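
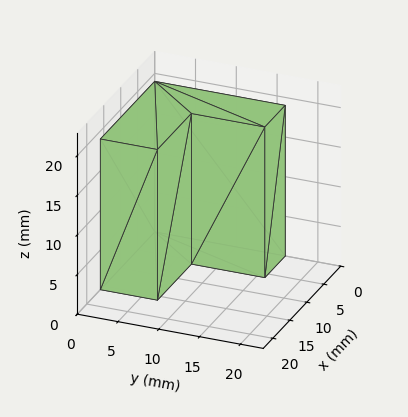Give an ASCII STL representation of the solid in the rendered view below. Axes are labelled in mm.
Reading the render: the shape is an L-shaped prism: outer 16 × 16 mm, arm thicknesses ≈ 7 mm (horizontal) and 6 mm (vertical), extruded 19 mm in z (dimensions read to the nearest mm from the axis ticks). For the STL, each face is triangulated and given an outward normal.

solid part
  facet normal 0.0000 0.0000 -1.0000
    outer loop
      vertex 16.0 7.0 0.0
      vertex 16.0 0.0 0.0
      vertex 0.0 0.0 0.0
    endloop
  endfacet
  facet normal 0.0000 0.0000 -1.0000
    outer loop
      vertex 6.0 7.0 0.0
      vertex 16.0 7.0 0.0
      vertex 0.0 0.0 0.0
    endloop
  endfacet
  facet normal 0.0000 0.0000 -1.0000
    outer loop
      vertex 6.0 16.0 0.0
      vertex 6.0 7.0 0.0
      vertex 0.0 0.0 0.0
    endloop
  endfacet
  facet normal 0.0000 0.0000 -1.0000
    outer loop
      vertex 0.0 16.0 0.0
      vertex 6.0 16.0 0.0
      vertex 0.0 0.0 0.0
    endloop
  endfacet
  facet normal 0.0000 0.0000 1.0000
    outer loop
      vertex 0.0 0.0 19.0
      vertex 16.0 0.0 19.0
      vertex 16.0 7.0 19.0
    endloop
  endfacet
  facet normal 0.0000 0.0000 1.0000
    outer loop
      vertex 0.0 0.0 19.0
      vertex 16.0 7.0 19.0
      vertex 6.0 7.0 19.0
    endloop
  endfacet
  facet normal 0.0000 0.0000 1.0000
    outer loop
      vertex 0.0 0.0 19.0
      vertex 6.0 7.0 19.0
      vertex 6.0 16.0 19.0
    endloop
  endfacet
  facet normal 0.0000 0.0000 1.0000
    outer loop
      vertex 0.0 0.0 19.0
      vertex 6.0 16.0 19.0
      vertex 0.0 16.0 19.0
    endloop
  endfacet
  facet normal 0.0000 -1.0000 0.0000
    outer loop
      vertex 0.0 0.0 0.0
      vertex 16.0 0.0 0.0
      vertex 16.0 0.0 19.0
    endloop
  endfacet
  facet normal 0.0000 -1.0000 0.0000
    outer loop
      vertex 0.0 0.0 0.0
      vertex 16.0 0.0 19.0
      vertex 0.0 0.0 19.0
    endloop
  endfacet
  facet normal 1.0000 0.0000 0.0000
    outer loop
      vertex 16.0 0.0 0.0
      vertex 16.0 7.0 0.0
      vertex 16.0 7.0 19.0
    endloop
  endfacet
  facet normal 1.0000 0.0000 0.0000
    outer loop
      vertex 16.0 0.0 0.0
      vertex 16.0 7.0 19.0
      vertex 16.0 0.0 19.0
    endloop
  endfacet
  facet normal 0.0000 1.0000 0.0000
    outer loop
      vertex 16.0 7.0 0.0
      vertex 6.0 7.0 0.0
      vertex 6.0 7.0 19.0
    endloop
  endfacet
  facet normal 0.0000 1.0000 0.0000
    outer loop
      vertex 16.0 7.0 0.0
      vertex 6.0 7.0 19.0
      vertex 16.0 7.0 19.0
    endloop
  endfacet
  facet normal 1.0000 0.0000 0.0000
    outer loop
      vertex 6.0 7.0 0.0
      vertex 6.0 16.0 0.0
      vertex 6.0 16.0 19.0
    endloop
  endfacet
  facet normal 1.0000 0.0000 0.0000
    outer loop
      vertex 6.0 7.0 0.0
      vertex 6.0 16.0 19.0
      vertex 6.0 7.0 19.0
    endloop
  endfacet
  facet normal 0.0000 1.0000 0.0000
    outer loop
      vertex 6.0 16.0 0.0
      vertex 0.0 16.0 0.0
      vertex 0.0 16.0 19.0
    endloop
  endfacet
  facet normal 0.0000 1.0000 0.0000
    outer loop
      vertex 6.0 16.0 0.0
      vertex 0.0 16.0 19.0
      vertex 6.0 16.0 19.0
    endloop
  endfacet
  facet normal -1.0000 0.0000 0.0000
    outer loop
      vertex 0.0 16.0 0.0
      vertex 0.0 0.0 0.0
      vertex 0.0 0.0 19.0
    endloop
  endfacet
  facet normal -1.0000 0.0000 0.0000
    outer loop
      vertex 0.0 16.0 0.0
      vertex 0.0 0.0 19.0
      vertex 0.0 16.0 19.0
    endloop
  endfacet
endsolid part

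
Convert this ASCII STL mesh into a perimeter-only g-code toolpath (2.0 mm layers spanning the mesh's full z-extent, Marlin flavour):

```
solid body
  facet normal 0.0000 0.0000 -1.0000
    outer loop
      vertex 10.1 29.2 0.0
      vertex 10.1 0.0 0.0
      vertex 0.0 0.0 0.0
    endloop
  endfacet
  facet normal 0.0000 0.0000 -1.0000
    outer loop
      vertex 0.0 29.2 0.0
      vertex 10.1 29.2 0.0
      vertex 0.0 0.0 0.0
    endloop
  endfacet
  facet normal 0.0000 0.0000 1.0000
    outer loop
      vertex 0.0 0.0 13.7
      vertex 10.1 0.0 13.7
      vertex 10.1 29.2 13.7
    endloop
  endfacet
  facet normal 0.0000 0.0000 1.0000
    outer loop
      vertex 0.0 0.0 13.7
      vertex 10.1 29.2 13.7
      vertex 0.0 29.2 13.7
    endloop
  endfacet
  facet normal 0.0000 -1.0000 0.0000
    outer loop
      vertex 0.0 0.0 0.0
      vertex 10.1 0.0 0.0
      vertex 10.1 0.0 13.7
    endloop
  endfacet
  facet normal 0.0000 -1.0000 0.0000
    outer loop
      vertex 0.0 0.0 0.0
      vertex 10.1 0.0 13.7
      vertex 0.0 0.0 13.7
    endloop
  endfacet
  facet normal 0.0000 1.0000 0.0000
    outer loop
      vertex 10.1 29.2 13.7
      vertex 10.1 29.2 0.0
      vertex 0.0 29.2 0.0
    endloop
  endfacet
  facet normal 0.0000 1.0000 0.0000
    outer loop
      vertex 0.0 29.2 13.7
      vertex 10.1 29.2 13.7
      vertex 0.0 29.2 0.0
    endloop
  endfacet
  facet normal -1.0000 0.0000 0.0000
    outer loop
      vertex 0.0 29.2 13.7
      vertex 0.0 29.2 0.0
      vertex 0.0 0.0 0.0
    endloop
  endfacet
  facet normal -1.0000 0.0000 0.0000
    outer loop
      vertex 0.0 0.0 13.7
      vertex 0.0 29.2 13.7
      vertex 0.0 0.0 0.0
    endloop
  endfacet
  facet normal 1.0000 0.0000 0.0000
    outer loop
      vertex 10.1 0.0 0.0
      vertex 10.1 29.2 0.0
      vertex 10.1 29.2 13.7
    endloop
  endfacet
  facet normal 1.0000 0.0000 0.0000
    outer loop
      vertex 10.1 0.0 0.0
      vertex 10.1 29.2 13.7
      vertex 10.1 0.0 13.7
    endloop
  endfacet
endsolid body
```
; perimeter-only toolpath
G21 ; units = mm
G90 ; absolute positioning
G28 ; home
; layer 1
G0 Z2.0
G0 X0.0 Y0.0
G1 X10.1 Y0.0
G1 X10.1 Y29.2
G1 X0.0 Y29.2
G1 X0.0 Y0.0
; layer 2
G0 Z3.9
G0 X0.0 Y0.0
G1 X10.1 Y0.0
G1 X10.1 Y29.2
G1 X0.0 Y29.2
G1 X0.0 Y0.0
; layer 3
G0 Z5.9
G0 X0.0 Y0.0
G1 X10.1 Y0.0
G1 X10.1 Y29.2
G1 X0.0 Y29.2
G1 X0.0 Y0.0
; layer 4
G0 Z7.8
G0 X0.0 Y0.0
G1 X10.1 Y0.0
G1 X10.1 Y29.2
G1 X0.0 Y29.2
G1 X0.0 Y0.0
; layer 5
G0 Z9.8
G0 X0.0 Y0.0
G1 X10.1 Y0.0
G1 X10.1 Y29.2
G1 X0.0 Y29.2
G1 X0.0 Y0.0
; layer 6
G0 Z11.7
G0 X0.0 Y0.0
G1 X10.1 Y0.0
G1 X10.1 Y29.2
G1 X0.0 Y29.2
G1 X0.0 Y0.0
; layer 7
G0 Z13.7
G0 X0.0 Y0.0
G1 X10.1 Y0.0
G1 X10.1 Y29.2
G1 X0.0 Y29.2
G1 X0.0 Y0.0
M2 ; end

The solid is a rectangular box, roughly 10.1 × 29.2 mm footprint and 13.7 mm tall. Slicing at Δz = 2.0 mm — 7 equal slices spanning the solid's height, so layer i sits at z = i·h/7 — gives 7 non-empty perimeters. Each is a 4-segment closed polygon; G0 lifts to the layer z and rapids to the start vertex, then G1 traces the edges.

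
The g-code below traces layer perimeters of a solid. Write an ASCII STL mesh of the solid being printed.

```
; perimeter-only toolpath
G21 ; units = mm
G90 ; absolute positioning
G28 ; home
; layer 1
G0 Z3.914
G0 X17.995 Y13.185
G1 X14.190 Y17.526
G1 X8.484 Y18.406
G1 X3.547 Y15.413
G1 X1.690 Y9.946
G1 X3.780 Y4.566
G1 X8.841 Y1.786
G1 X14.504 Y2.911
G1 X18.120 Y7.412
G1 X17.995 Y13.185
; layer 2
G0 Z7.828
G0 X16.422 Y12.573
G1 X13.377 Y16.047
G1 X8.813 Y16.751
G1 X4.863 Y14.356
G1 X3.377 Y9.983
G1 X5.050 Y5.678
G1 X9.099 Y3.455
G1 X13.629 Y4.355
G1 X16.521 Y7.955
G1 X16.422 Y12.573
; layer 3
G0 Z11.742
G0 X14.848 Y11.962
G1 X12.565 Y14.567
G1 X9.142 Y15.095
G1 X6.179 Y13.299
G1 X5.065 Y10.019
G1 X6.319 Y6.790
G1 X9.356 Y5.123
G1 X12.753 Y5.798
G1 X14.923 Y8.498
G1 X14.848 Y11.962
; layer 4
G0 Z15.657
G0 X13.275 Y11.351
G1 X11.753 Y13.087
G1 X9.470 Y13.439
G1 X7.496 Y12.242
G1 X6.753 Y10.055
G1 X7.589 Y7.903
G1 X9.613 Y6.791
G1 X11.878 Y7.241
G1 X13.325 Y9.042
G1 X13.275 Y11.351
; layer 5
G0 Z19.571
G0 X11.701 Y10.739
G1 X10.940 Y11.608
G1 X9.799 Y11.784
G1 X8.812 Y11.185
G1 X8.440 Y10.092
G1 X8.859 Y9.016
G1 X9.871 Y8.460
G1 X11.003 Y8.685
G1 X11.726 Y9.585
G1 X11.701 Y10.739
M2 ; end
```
solid part
  facet normal 0.0000 0.0000 -1.0000
    outer loop
      vertex 8.155 20.062 0.000
      vertex 15.002 19.006 0.000
      vertex 19.569 13.796 0.000
    endloop
  endfacet
  facet normal 0.0000 0.0000 -1.0000
    outer loop
      vertex 2.231 16.470 0.000
      vertex 8.155 20.062 0.000
      vertex 19.569 13.796 0.000
    endloop
  endfacet
  facet normal 0.0000 0.0000 -1.0000
    outer loop
      vertex 0.002 9.910 0.000
      vertex 2.231 16.470 0.000
      vertex 19.569 13.796 0.000
    endloop
  endfacet
  facet normal 0.0000 0.0000 -1.0000
    outer loop
      vertex 2.511 3.453 0.000
      vertex 0.002 9.910 0.000
      vertex 19.569 13.796 0.000
    endloop
  endfacet
  facet normal 0.0000 0.0000 -1.0000
    outer loop
      vertex 8.584 0.118 0.000
      vertex 2.511 3.453 0.000
      vertex 19.569 13.796 0.000
    endloop
  endfacet
  facet normal 0.0000 0.0000 -1.0000
    outer loop
      vertex 15.379 1.468 0.000
      vertex 8.584 0.118 0.000
      vertex 19.569 13.796 0.000
    endloop
  endfacet
  facet normal 0.0000 0.0000 -1.0000
    outer loop
      vertex 19.718 6.869 0.000
      vertex 15.379 1.468 0.000
      vertex 19.569 13.796 0.000
    endloop
  endfacet
  facet normal 0.6969 0.6109 0.3756
    outer loop
      vertex 19.569 13.796 0.000
      vertex 15.002 19.006 0.000
      vertex 10.128 10.128 23.485
    endloop
  endfacet
  facet normal 0.1413 0.9160 0.3756
    outer loop
      vertex 15.002 19.006 0.000
      vertex 8.155 20.062 0.000
      vertex 10.128 10.128 23.485
    endloop
  endfacet
  facet normal -0.4805 0.7925 0.3756
    outer loop
      vertex 8.155 20.062 0.000
      vertex 2.231 16.470 0.000
      vertex 10.128 10.128 23.485
    endloop
  endfacet
  facet normal -0.8775 0.2982 0.3756
    outer loop
      vertex 2.231 16.470 0.000
      vertex 0.002 9.910 0.000
      vertex 10.128 10.128 23.485
    endloop
  endfacet
  facet normal -0.8639 -0.3357 0.3756
    outer loop
      vertex 0.002 9.910 0.000
      vertex 2.511 3.453 0.000
      vertex 10.128 10.128 23.485
    endloop
  endfacet
  facet normal -0.4461 -0.8124 0.3756
    outer loop
      vertex 2.511 3.453 0.000
      vertex 8.584 0.118 0.000
      vertex 10.128 10.128 23.485
    endloop
  endfacet
  facet normal 0.1806 -0.9090 0.3756
    outer loop
      vertex 8.584 0.118 0.000
      vertex 15.379 1.468 0.000
      vertex 10.128 10.128 23.485
    endloop
  endfacet
  facet normal 0.7225 -0.5804 0.3756
    outer loop
      vertex 15.379 1.468 0.000
      vertex 19.718 6.869 0.000
      vertex 10.128 10.128 23.485
    endloop
  endfacet
  facet normal 0.9266 0.0199 0.3756
    outer loop
      vertex 19.718 6.869 0.000
      vertex 19.569 13.796 0.000
      vertex 10.128 10.128 23.485
    endloop
  endfacet
endsolid part

The G0 Z moves step by Δz≈3.914 mm. The G1 loops shrink linearly with z, so the solid tapers from its base footprint up to z≈23.5. Closing with a flat bottom cap and the tapered top and triangulating gives 16 facets — a regular 9-sided pyramid, base circumscribed radius ≈ 10.1 mm, apex at z ≈ 23.5 mm.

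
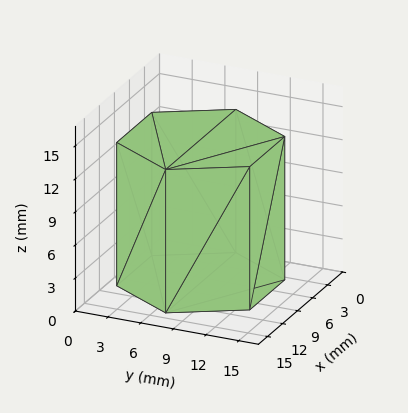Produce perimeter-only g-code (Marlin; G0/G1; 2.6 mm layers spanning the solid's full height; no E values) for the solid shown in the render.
Reading the render: the shape is a regular 6-sided prism (a cylinder approximated with 6 flat sides), circumscribed radius ≈ 7 mm, height ≈ 13 mm (dimensions read to the nearest mm from the axis ticks). For the g-code, the solid's height is divided into equal slices at the stated Δz and each level perimeter traced with G1 moves after a G0 lift.

; perimeter-only toolpath
G21 ; units = mm
G90 ; absolute positioning
G28 ; home
; layer 1
G0 Z2.6
G0 X14.0 Y7.0
G1 X10.5 Y13.1
G1 X3.5 Y13.1
G1 X0.0 Y7.0
G1 X3.5 Y0.9
G1 X10.5 Y0.9
G1 X14.0 Y7.0
; layer 2
G0 Z5.2
G0 X14.0 Y7.0
G1 X10.5 Y13.1
G1 X3.5 Y13.1
G1 X0.0 Y7.0
G1 X3.5 Y0.9
G1 X10.5 Y0.9
G1 X14.0 Y7.0
; layer 3
G0 Z7.8
G0 X14.0 Y7.0
G1 X10.5 Y13.1
G1 X3.5 Y13.1
G1 X0.0 Y7.0
G1 X3.5 Y0.9
G1 X10.5 Y0.9
G1 X14.0 Y7.0
; layer 4
G0 Z10.4
G0 X14.0 Y7.0
G1 X10.5 Y13.1
G1 X3.5 Y13.1
G1 X0.0 Y7.0
G1 X3.5 Y0.9
G1 X10.5 Y0.9
G1 X14.0 Y7.0
; layer 5
G0 Z13.0
G0 X14.0 Y7.0
G1 X10.5 Y13.1
G1 X3.5 Y13.1
G1 X0.0 Y7.0
G1 X3.5 Y0.9
G1 X10.5 Y0.9
G1 X14.0 Y7.0
M2 ; end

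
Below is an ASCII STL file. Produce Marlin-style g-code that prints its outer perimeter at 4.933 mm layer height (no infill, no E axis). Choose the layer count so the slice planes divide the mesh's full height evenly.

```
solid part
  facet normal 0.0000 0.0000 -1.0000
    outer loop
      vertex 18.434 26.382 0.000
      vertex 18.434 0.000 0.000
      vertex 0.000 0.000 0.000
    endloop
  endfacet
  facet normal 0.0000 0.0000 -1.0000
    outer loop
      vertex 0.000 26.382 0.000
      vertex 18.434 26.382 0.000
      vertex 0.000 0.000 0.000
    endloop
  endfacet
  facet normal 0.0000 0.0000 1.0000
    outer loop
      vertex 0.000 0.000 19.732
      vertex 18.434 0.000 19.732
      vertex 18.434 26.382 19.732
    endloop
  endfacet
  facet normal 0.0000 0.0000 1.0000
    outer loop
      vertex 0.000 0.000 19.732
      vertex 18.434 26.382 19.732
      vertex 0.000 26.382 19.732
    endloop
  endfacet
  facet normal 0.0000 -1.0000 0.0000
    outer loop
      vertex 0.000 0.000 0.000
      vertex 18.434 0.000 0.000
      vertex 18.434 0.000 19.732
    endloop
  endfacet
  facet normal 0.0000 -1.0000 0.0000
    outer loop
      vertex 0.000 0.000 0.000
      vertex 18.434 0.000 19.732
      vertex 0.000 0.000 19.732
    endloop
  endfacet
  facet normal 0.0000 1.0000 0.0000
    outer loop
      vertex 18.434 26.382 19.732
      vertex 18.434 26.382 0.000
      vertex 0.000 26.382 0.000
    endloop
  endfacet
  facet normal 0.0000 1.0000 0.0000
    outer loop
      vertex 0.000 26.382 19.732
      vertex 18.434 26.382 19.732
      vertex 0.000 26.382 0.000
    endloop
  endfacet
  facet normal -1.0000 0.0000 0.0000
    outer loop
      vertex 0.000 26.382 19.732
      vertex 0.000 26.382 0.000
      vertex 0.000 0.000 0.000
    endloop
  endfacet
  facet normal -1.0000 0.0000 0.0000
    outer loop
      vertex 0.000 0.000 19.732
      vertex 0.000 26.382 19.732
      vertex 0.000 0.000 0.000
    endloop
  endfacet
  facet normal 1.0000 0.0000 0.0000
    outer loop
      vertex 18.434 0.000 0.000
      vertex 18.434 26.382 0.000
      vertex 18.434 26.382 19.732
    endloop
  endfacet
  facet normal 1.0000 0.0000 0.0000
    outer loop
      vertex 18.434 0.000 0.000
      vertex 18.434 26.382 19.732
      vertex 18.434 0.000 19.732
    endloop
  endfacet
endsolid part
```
; perimeter-only toolpath
G21 ; units = mm
G90 ; absolute positioning
G28 ; home
; layer 1
G0 Z4.933
G0 X0.000 Y0.000
G1 X18.434 Y0.000
G1 X18.434 Y26.382
G1 X0.000 Y26.382
G1 X0.000 Y0.000
; layer 2
G0 Z9.866
G0 X0.000 Y0.000
G1 X18.434 Y0.000
G1 X18.434 Y26.382
G1 X0.000 Y26.382
G1 X0.000 Y0.000
; layer 3
G0 Z14.799
G0 X0.000 Y0.000
G1 X18.434 Y0.000
G1 X18.434 Y26.382
G1 X0.000 Y26.382
G1 X0.000 Y0.000
; layer 4
G0 Z19.732
G0 X0.000 Y0.000
G1 X18.434 Y0.000
G1 X18.434 Y26.382
G1 X0.000 Y26.382
G1 X0.000 Y0.000
M2 ; end

The solid is a rectangular box, roughly 18.4 × 26.4 mm footprint and 19.7 mm tall. Slicing at Δz = 4.933 mm — 4 equal slices spanning the solid's height, so layer i sits at z = i·h/4 — gives 4 non-empty perimeters. Each is a 4-segment closed polygon; G0 lifts to the layer z and rapids to the start vertex, then G1 traces the edges.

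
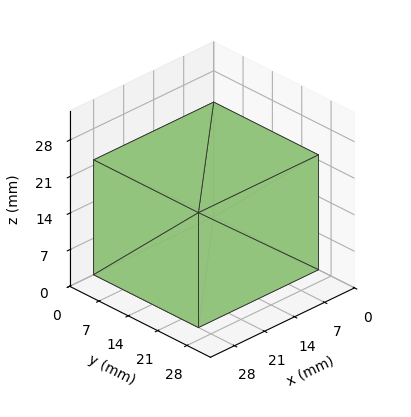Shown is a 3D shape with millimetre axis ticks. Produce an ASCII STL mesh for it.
Reading the render: the shape is a rectangular box, roughly 28 × 25 mm footprint and 22 mm tall (dimensions read to the nearest mm from the axis ticks). For the STL, each face is triangulated and given an outward normal.

solid part
  facet normal 0.0000 0.0000 -1.0000
    outer loop
      vertex 28.00 25.00 0.00
      vertex 28.00 0.00 0.00
      vertex 0.00 0.00 0.00
    endloop
  endfacet
  facet normal 0.0000 0.0000 -1.0000
    outer loop
      vertex 0.00 25.00 0.00
      vertex 28.00 25.00 0.00
      vertex 0.00 0.00 0.00
    endloop
  endfacet
  facet normal 0.0000 0.0000 1.0000
    outer loop
      vertex 0.00 0.00 22.00
      vertex 28.00 0.00 22.00
      vertex 28.00 25.00 22.00
    endloop
  endfacet
  facet normal 0.0000 0.0000 1.0000
    outer loop
      vertex 0.00 0.00 22.00
      vertex 28.00 25.00 22.00
      vertex 0.00 25.00 22.00
    endloop
  endfacet
  facet normal 0.0000 -1.0000 0.0000
    outer loop
      vertex 0.00 0.00 0.00
      vertex 28.00 0.00 0.00
      vertex 28.00 0.00 22.00
    endloop
  endfacet
  facet normal 0.0000 -1.0000 0.0000
    outer loop
      vertex 0.00 0.00 0.00
      vertex 28.00 0.00 22.00
      vertex 0.00 0.00 22.00
    endloop
  endfacet
  facet normal 0.0000 1.0000 0.0000
    outer loop
      vertex 28.00 25.00 22.00
      vertex 28.00 25.00 0.00
      vertex 0.00 25.00 0.00
    endloop
  endfacet
  facet normal 0.0000 1.0000 0.0000
    outer loop
      vertex 0.00 25.00 22.00
      vertex 28.00 25.00 22.00
      vertex 0.00 25.00 0.00
    endloop
  endfacet
  facet normal -1.0000 0.0000 0.0000
    outer loop
      vertex 0.00 25.00 22.00
      vertex 0.00 25.00 0.00
      vertex 0.00 0.00 0.00
    endloop
  endfacet
  facet normal -1.0000 0.0000 0.0000
    outer loop
      vertex 0.00 0.00 22.00
      vertex 0.00 25.00 22.00
      vertex 0.00 0.00 0.00
    endloop
  endfacet
  facet normal 1.0000 0.0000 0.0000
    outer loop
      vertex 28.00 0.00 0.00
      vertex 28.00 25.00 0.00
      vertex 28.00 25.00 22.00
    endloop
  endfacet
  facet normal 1.0000 0.0000 0.0000
    outer loop
      vertex 28.00 0.00 0.00
      vertex 28.00 25.00 22.00
      vertex 28.00 0.00 22.00
    endloop
  endfacet
endsolid part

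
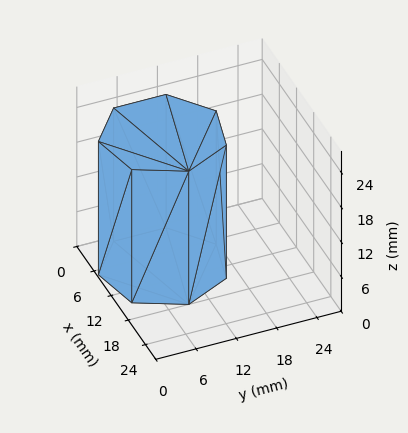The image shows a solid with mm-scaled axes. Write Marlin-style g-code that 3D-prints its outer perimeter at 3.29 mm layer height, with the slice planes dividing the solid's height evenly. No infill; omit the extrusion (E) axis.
Reading the render: the shape is a regular 7-sided prism (a cylinder approximated with 7 flat sides), circumscribed radius ≈ 9 mm, height ≈ 23 mm (dimensions read to the nearest mm from the axis ticks). For the g-code, the solid's height is divided into equal slices at the stated Δz and each level perimeter traced with G1 moves after a G0 lift.

; perimeter-only toolpath
G21 ; units = mm
G90 ; absolute positioning
G28 ; home
; layer 1
G0 Z3.29
G0 X18.00 Y9.00
G1 X14.61 Y16.04
G1 X7.00 Y17.77
G1 X0.89 Y12.90
G1 X0.89 Y5.10
G1 X7.00 Y0.23
G1 X14.61 Y1.96
G1 X18.00 Y9.00
; layer 2
G0 Z6.57
G0 X18.00 Y9.00
G1 X14.61 Y16.04
G1 X7.00 Y17.77
G1 X0.89 Y12.90
G1 X0.89 Y5.10
G1 X7.00 Y0.23
G1 X14.61 Y1.96
G1 X18.00 Y9.00
; layer 3
G0 Z9.86
G0 X18.00 Y9.00
G1 X14.61 Y16.04
G1 X7.00 Y17.77
G1 X0.89 Y12.90
G1 X0.89 Y5.10
G1 X7.00 Y0.23
G1 X14.61 Y1.96
G1 X18.00 Y9.00
; layer 4
G0 Z13.14
G0 X18.00 Y9.00
G1 X14.61 Y16.04
G1 X7.00 Y17.77
G1 X0.89 Y12.90
G1 X0.89 Y5.10
G1 X7.00 Y0.23
G1 X14.61 Y1.96
G1 X18.00 Y9.00
; layer 5
G0 Z16.43
G0 X18.00 Y9.00
G1 X14.61 Y16.04
G1 X7.00 Y17.77
G1 X0.89 Y12.90
G1 X0.89 Y5.10
G1 X7.00 Y0.23
G1 X14.61 Y1.96
G1 X18.00 Y9.00
; layer 6
G0 Z19.71
G0 X18.00 Y9.00
G1 X14.61 Y16.04
G1 X7.00 Y17.77
G1 X0.89 Y12.90
G1 X0.89 Y5.10
G1 X7.00 Y0.23
G1 X14.61 Y1.96
G1 X18.00 Y9.00
; layer 7
G0 Z23.00
G0 X18.00 Y9.00
G1 X14.61 Y16.04
G1 X7.00 Y17.77
G1 X0.89 Y12.90
G1 X0.89 Y5.10
G1 X7.00 Y0.23
G1 X14.61 Y1.96
G1 X18.00 Y9.00
M2 ; end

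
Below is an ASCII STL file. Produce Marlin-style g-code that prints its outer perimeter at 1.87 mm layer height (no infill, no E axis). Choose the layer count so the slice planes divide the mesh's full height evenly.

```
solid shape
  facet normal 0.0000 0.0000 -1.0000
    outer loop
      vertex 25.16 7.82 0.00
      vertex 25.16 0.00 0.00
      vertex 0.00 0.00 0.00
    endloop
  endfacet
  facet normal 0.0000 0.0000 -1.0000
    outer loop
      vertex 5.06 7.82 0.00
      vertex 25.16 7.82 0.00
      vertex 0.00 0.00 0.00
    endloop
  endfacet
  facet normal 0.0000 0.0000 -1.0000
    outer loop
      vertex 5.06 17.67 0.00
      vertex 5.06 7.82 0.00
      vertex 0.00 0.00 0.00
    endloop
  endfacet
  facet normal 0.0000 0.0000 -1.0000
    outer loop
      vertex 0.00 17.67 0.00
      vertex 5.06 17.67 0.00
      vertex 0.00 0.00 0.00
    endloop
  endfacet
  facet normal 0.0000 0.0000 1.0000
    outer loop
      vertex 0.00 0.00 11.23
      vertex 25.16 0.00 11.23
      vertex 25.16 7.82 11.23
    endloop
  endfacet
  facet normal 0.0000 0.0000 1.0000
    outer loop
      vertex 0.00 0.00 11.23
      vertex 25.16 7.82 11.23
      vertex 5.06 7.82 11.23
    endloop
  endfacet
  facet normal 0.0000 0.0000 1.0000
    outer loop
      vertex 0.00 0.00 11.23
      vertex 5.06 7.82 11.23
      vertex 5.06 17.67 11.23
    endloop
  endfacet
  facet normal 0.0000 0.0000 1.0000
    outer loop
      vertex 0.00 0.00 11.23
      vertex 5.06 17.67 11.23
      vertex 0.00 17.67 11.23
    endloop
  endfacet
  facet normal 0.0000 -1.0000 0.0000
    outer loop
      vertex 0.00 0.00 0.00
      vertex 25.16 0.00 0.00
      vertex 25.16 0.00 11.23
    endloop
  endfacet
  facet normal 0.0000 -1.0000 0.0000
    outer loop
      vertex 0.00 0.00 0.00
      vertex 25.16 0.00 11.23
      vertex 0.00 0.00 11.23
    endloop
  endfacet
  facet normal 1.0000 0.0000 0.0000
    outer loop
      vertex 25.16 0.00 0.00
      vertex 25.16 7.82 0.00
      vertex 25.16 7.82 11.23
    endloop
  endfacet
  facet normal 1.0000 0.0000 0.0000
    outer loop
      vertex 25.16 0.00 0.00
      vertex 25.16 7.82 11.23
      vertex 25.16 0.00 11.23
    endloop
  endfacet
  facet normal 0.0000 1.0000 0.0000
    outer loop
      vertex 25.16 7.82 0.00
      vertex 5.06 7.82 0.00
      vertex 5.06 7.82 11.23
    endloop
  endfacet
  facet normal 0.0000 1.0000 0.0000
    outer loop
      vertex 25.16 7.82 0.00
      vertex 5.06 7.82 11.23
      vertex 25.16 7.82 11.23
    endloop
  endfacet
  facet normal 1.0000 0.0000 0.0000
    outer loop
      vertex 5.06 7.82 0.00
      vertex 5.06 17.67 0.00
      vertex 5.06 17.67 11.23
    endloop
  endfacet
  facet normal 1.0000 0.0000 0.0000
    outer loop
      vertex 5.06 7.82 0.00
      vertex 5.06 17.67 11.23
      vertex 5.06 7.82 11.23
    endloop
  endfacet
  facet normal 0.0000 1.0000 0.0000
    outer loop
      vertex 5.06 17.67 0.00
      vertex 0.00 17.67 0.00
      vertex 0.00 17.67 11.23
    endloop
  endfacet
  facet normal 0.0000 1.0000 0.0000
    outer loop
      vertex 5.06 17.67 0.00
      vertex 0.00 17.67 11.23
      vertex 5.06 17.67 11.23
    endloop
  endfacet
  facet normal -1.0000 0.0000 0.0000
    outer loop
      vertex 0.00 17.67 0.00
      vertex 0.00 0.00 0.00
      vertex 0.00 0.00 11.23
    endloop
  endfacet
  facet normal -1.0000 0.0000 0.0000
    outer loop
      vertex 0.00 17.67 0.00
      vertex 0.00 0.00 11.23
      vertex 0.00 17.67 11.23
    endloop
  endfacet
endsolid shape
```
; perimeter-only toolpath
G21 ; units = mm
G90 ; absolute positioning
G28 ; home
; layer 1
G0 Z1.87
G0 X0.00 Y0.00
G1 X25.16 Y0.00
G1 X25.16 Y7.82
G1 X5.06 Y7.82
G1 X5.06 Y17.67
G1 X0.00 Y17.67
G1 X0.00 Y0.00
; layer 2
G0 Z3.74
G0 X0.00 Y0.00
G1 X25.16 Y0.00
G1 X25.16 Y7.82
G1 X5.06 Y7.82
G1 X5.06 Y17.67
G1 X0.00 Y17.67
G1 X0.00 Y0.00
; layer 3
G0 Z5.62
G0 X0.00 Y0.00
G1 X25.16 Y0.00
G1 X25.16 Y7.82
G1 X5.06 Y7.82
G1 X5.06 Y17.67
G1 X0.00 Y17.67
G1 X0.00 Y0.00
; layer 4
G0 Z7.49
G0 X0.00 Y0.00
G1 X25.16 Y0.00
G1 X25.16 Y7.82
G1 X5.06 Y7.82
G1 X5.06 Y17.67
G1 X0.00 Y17.67
G1 X0.00 Y0.00
; layer 5
G0 Z9.36
G0 X0.00 Y0.00
G1 X25.16 Y0.00
G1 X25.16 Y7.82
G1 X5.06 Y7.82
G1 X5.06 Y17.67
G1 X0.00 Y17.67
G1 X0.00 Y0.00
; layer 6
G0 Z11.23
G0 X0.00 Y0.00
G1 X25.16 Y0.00
G1 X25.16 Y7.82
G1 X5.06 Y7.82
G1 X5.06 Y17.67
G1 X0.00 Y17.67
G1 X0.00 Y0.00
M2 ; end

The solid is an L-shaped prism: outer 25.2 × 17.7 mm, arm thicknesses ≈ 7.82 mm (horizontal) and 5.06 mm (vertical), extruded 11.2 mm in z. Slicing at Δz = 1.87 mm — 6 equal slices spanning the solid's height, so layer i sits at z = i·h/6 — gives 6 non-empty perimeters. Each is a 6-segment closed polygon; G0 lifts to the layer z and rapids to the start vertex, then G1 traces the edges.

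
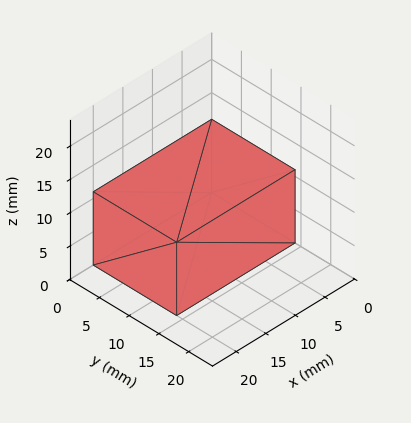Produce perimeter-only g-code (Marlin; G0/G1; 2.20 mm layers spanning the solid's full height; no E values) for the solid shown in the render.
Reading the render: the shape is a rectangular box, roughly 20 × 14 mm footprint and 11 mm tall (dimensions read to the nearest mm from the axis ticks). For the g-code, the solid's height is divided into equal slices at the stated Δz and each level perimeter traced with G1 moves after a G0 lift.

; perimeter-only toolpath
G21 ; units = mm
G90 ; absolute positioning
G28 ; home
; layer 1
G0 Z2.20
G0 X0.00 Y0.00
G1 X20.00 Y0.00
G1 X20.00 Y14.00
G1 X0.00 Y14.00
G1 X0.00 Y0.00
; layer 2
G0 Z4.40
G0 X0.00 Y0.00
G1 X20.00 Y0.00
G1 X20.00 Y14.00
G1 X0.00 Y14.00
G1 X0.00 Y0.00
; layer 3
G0 Z6.60
G0 X0.00 Y0.00
G1 X20.00 Y0.00
G1 X20.00 Y14.00
G1 X0.00 Y14.00
G1 X0.00 Y0.00
; layer 4
G0 Z8.80
G0 X0.00 Y0.00
G1 X20.00 Y0.00
G1 X20.00 Y14.00
G1 X0.00 Y14.00
G1 X0.00 Y0.00
; layer 5
G0 Z11.00
G0 X0.00 Y0.00
G1 X20.00 Y0.00
G1 X20.00 Y14.00
G1 X0.00 Y14.00
G1 X0.00 Y0.00
M2 ; end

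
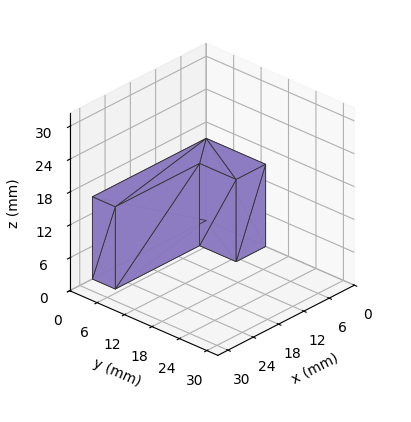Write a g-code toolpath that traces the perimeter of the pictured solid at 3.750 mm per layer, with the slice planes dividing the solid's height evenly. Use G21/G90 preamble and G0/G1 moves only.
Reading the render: the shape is an L-shaped prism: outer 27 × 13 mm, arm thicknesses ≈ 5 mm (horizontal) and 7 mm (vertical), extruded 15 mm in z (dimensions read to the nearest mm from the axis ticks). For the g-code, the solid's height is divided into equal slices at the stated Δz and each level perimeter traced with G1 moves after a G0 lift.

; perimeter-only toolpath
G21 ; units = mm
G90 ; absolute positioning
G28 ; home
; layer 1
G0 Z3.750
G0 X0.000 Y0.000
G1 X27.000 Y0.000
G1 X27.000 Y5.000
G1 X7.000 Y5.000
G1 X7.000 Y13.000
G1 X0.000 Y13.000
G1 X0.000 Y0.000
; layer 2
G0 Z7.500
G0 X0.000 Y0.000
G1 X27.000 Y0.000
G1 X27.000 Y5.000
G1 X7.000 Y5.000
G1 X7.000 Y13.000
G1 X0.000 Y13.000
G1 X0.000 Y0.000
; layer 3
G0 Z11.250
G0 X0.000 Y0.000
G1 X27.000 Y0.000
G1 X27.000 Y5.000
G1 X7.000 Y5.000
G1 X7.000 Y13.000
G1 X0.000 Y13.000
G1 X0.000 Y0.000
; layer 4
G0 Z15.000
G0 X0.000 Y0.000
G1 X27.000 Y0.000
G1 X27.000 Y5.000
G1 X7.000 Y5.000
G1 X7.000 Y13.000
G1 X0.000 Y13.000
G1 X0.000 Y0.000
M2 ; end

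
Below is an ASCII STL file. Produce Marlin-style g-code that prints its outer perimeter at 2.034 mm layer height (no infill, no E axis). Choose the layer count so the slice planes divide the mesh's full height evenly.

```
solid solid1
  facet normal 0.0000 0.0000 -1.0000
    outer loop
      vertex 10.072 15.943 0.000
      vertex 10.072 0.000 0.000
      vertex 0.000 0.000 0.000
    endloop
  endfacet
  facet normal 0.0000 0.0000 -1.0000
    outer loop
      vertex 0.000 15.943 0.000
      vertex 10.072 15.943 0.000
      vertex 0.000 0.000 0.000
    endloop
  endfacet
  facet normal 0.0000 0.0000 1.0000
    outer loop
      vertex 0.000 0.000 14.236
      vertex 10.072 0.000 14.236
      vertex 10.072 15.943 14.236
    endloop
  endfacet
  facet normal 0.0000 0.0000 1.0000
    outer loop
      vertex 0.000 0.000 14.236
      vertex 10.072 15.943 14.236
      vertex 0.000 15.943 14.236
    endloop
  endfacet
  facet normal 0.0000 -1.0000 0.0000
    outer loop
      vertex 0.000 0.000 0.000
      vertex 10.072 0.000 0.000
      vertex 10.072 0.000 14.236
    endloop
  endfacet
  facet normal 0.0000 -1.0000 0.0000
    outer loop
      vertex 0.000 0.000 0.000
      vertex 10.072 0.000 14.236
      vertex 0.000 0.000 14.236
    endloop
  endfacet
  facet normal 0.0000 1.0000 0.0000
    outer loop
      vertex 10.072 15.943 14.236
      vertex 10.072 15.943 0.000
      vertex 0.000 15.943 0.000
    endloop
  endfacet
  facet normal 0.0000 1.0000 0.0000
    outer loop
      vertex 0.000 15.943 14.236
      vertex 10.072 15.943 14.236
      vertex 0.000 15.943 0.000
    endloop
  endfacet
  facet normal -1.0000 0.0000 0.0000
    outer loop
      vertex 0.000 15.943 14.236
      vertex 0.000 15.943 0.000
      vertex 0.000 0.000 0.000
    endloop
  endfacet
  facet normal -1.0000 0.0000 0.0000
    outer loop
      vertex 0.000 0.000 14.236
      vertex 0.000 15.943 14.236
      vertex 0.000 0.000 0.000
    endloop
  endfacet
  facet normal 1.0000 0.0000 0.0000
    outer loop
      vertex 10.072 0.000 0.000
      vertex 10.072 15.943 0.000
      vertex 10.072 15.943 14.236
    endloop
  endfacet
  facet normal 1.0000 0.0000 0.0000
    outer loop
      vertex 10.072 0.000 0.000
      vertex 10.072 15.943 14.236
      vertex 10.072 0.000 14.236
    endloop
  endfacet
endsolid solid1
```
; perimeter-only toolpath
G21 ; units = mm
G90 ; absolute positioning
G28 ; home
; layer 1
G0 Z2.034
G0 X0.000 Y0.000
G1 X10.072 Y0.000
G1 X10.072 Y15.943
G1 X0.000 Y15.943
G1 X0.000 Y0.000
; layer 2
G0 Z4.067
G0 X0.000 Y0.000
G1 X10.072 Y0.000
G1 X10.072 Y15.943
G1 X0.000 Y15.943
G1 X0.000 Y0.000
; layer 3
G0 Z6.101
G0 X0.000 Y0.000
G1 X10.072 Y0.000
G1 X10.072 Y15.943
G1 X0.000 Y15.943
G1 X0.000 Y0.000
; layer 4
G0 Z8.135
G0 X0.000 Y0.000
G1 X10.072 Y0.000
G1 X10.072 Y15.943
G1 X0.000 Y15.943
G1 X0.000 Y0.000
; layer 5
G0 Z10.169
G0 X0.000 Y0.000
G1 X10.072 Y0.000
G1 X10.072 Y15.943
G1 X0.000 Y15.943
G1 X0.000 Y0.000
; layer 6
G0 Z12.202
G0 X0.000 Y0.000
G1 X10.072 Y0.000
G1 X10.072 Y15.943
G1 X0.000 Y15.943
G1 X0.000 Y0.000
; layer 7
G0 Z14.236
G0 X0.000 Y0.000
G1 X10.072 Y0.000
G1 X10.072 Y15.943
G1 X0.000 Y15.943
G1 X0.000 Y0.000
M2 ; end

The solid is a rectangular box, roughly 10.1 × 15.9 mm footprint and 14.2 mm tall. Slicing at Δz = 2.034 mm — 7 equal slices spanning the solid's height, so layer i sits at z = i·h/7 — gives 7 non-empty perimeters. Each is a 4-segment closed polygon; G0 lifts to the layer z and rapids to the start vertex, then G1 traces the edges.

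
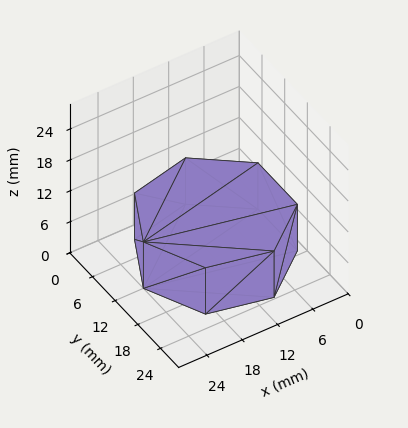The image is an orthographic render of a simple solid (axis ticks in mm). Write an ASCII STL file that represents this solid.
Reading the render: the shape is a regular 7-sided prism (a cylinder approximated with 7 flat sides), circumscribed radius ≈ 12 mm, height ≈ 9 mm (dimensions read to the nearest mm from the axis ticks). For the STL, each face is triangulated and given an outward normal.

solid part
  facet normal 0.0000 0.0000 -1.0000
    outer loop
      vertex 9.33 23.70 0.00
      vertex 19.48 21.38 0.00
      vertex 24.00 12.00 0.00
    endloop
  endfacet
  facet normal 0.0000 0.0000 -1.0000
    outer loop
      vertex 1.19 17.21 0.00
      vertex 9.33 23.70 0.00
      vertex 24.00 12.00 0.00
    endloop
  endfacet
  facet normal 0.0000 0.0000 -1.0000
    outer loop
      vertex 1.19 6.79 0.00
      vertex 1.19 17.21 0.00
      vertex 24.00 12.00 0.00
    endloop
  endfacet
  facet normal 0.0000 0.0000 -1.0000
    outer loop
      vertex 9.33 0.30 0.00
      vertex 1.19 6.79 0.00
      vertex 24.00 12.00 0.00
    endloop
  endfacet
  facet normal 0.0000 0.0000 -1.0000
    outer loop
      vertex 19.48 2.62 0.00
      vertex 9.33 0.30 0.00
      vertex 24.00 12.00 0.00
    endloop
  endfacet
  facet normal 0.0000 0.0000 1.0000
    outer loop
      vertex 24.00 12.00 9.00
      vertex 19.48 21.38 9.00
      vertex 9.33 23.70 9.00
    endloop
  endfacet
  facet normal 0.0000 0.0000 1.0000
    outer loop
      vertex 24.00 12.00 9.00
      vertex 9.33 23.70 9.00
      vertex 1.19 17.21 9.00
    endloop
  endfacet
  facet normal 0.0000 0.0000 1.0000
    outer loop
      vertex 24.00 12.00 9.00
      vertex 1.19 17.21 9.00
      vertex 1.19 6.79 9.00
    endloop
  endfacet
  facet normal 0.0000 0.0000 1.0000
    outer loop
      vertex 24.00 12.00 9.00
      vertex 1.19 6.79 9.00
      vertex 9.33 0.30 9.00
    endloop
  endfacet
  facet normal 0.0000 0.0000 1.0000
    outer loop
      vertex 24.00 12.00 9.00
      vertex 9.33 0.30 9.00
      vertex 19.48 2.62 9.00
    endloop
  endfacet
  facet normal 0.9009 0.4341 0.0000
    outer loop
      vertex 24.00 12.00 0.00
      vertex 19.48 21.38 0.00
      vertex 19.48 21.38 9.00
    endloop
  endfacet
  facet normal 0.9009 0.4341 0.0000
    outer loop
      vertex 24.00 12.00 0.00
      vertex 19.48 21.38 9.00
      vertex 24.00 12.00 9.00
    endloop
  endfacet
  facet normal 0.2228 0.9749 0.0000
    outer loop
      vertex 19.48 21.38 0.00
      vertex 9.33 23.70 0.00
      vertex 9.33 23.70 9.00
    endloop
  endfacet
  facet normal 0.2228 0.9749 0.0000
    outer loop
      vertex 19.48 21.38 0.00
      vertex 9.33 23.70 9.00
      vertex 19.48 21.38 9.00
    endloop
  endfacet
  facet normal -0.6234 0.7819 0.0000
    outer loop
      vertex 9.33 23.70 0.00
      vertex 1.19 17.21 0.00
      vertex 1.19 17.21 9.00
    endloop
  endfacet
  facet normal -0.6234 0.7819 0.0000
    outer loop
      vertex 9.33 23.70 0.00
      vertex 1.19 17.21 9.00
      vertex 9.33 23.70 9.00
    endloop
  endfacet
  facet normal -1.0000 0.0000 0.0000
    outer loop
      vertex 1.19 17.21 0.00
      vertex 1.19 6.79 0.00
      vertex 1.19 6.79 9.00
    endloop
  endfacet
  facet normal -1.0000 0.0000 0.0000
    outer loop
      vertex 1.19 17.21 0.00
      vertex 1.19 6.79 9.00
      vertex 1.19 17.21 9.00
    endloop
  endfacet
  facet normal -0.6234 -0.7819 0.0000
    outer loop
      vertex 1.19 6.79 0.00
      vertex 9.33 0.30 0.00
      vertex 9.33 0.30 9.00
    endloop
  endfacet
  facet normal -0.6234 -0.7819 0.0000
    outer loop
      vertex 1.19 6.79 0.00
      vertex 9.33 0.30 9.00
      vertex 1.19 6.79 9.00
    endloop
  endfacet
  facet normal 0.2228 -0.9749 0.0000
    outer loop
      vertex 9.33 0.30 0.00
      vertex 19.48 2.62 0.00
      vertex 19.48 2.62 9.00
    endloop
  endfacet
  facet normal 0.2228 -0.9749 0.0000
    outer loop
      vertex 9.33 0.30 0.00
      vertex 19.48 2.62 9.00
      vertex 9.33 0.30 9.00
    endloop
  endfacet
  facet normal 0.9009 -0.4341 0.0000
    outer loop
      vertex 19.48 2.62 0.00
      vertex 24.00 12.00 0.00
      vertex 24.00 12.00 9.00
    endloop
  endfacet
  facet normal 0.9009 -0.4341 0.0000
    outer loop
      vertex 19.48 2.62 0.00
      vertex 24.00 12.00 9.00
      vertex 19.48 2.62 9.00
    endloop
  endfacet
endsolid part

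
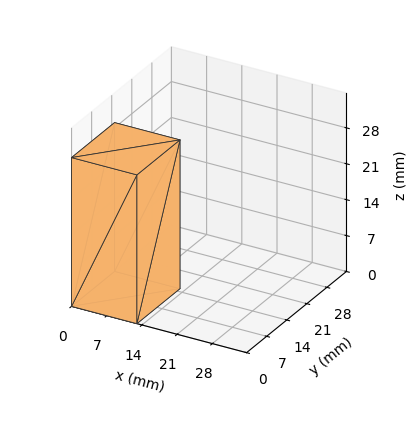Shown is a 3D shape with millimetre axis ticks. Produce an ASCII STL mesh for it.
Reading the render: the shape is a rectangular box, roughly 13 × 15 mm footprint and 29 mm tall (dimensions read to the nearest mm from the axis ticks). For the STL, each face is triangulated and given an outward normal.

solid part
  facet normal 0.0000 0.0000 -1.0000
    outer loop
      vertex 13.0 15.0 0.0
      vertex 13.0 0.0 0.0
      vertex 0.0 0.0 0.0
    endloop
  endfacet
  facet normal 0.0000 0.0000 -1.0000
    outer loop
      vertex 0.0 15.0 0.0
      vertex 13.0 15.0 0.0
      vertex 0.0 0.0 0.0
    endloop
  endfacet
  facet normal 0.0000 0.0000 1.0000
    outer loop
      vertex 0.0 0.0 29.0
      vertex 13.0 0.0 29.0
      vertex 13.0 15.0 29.0
    endloop
  endfacet
  facet normal 0.0000 0.0000 1.0000
    outer loop
      vertex 0.0 0.0 29.0
      vertex 13.0 15.0 29.0
      vertex 0.0 15.0 29.0
    endloop
  endfacet
  facet normal 0.0000 -1.0000 0.0000
    outer loop
      vertex 0.0 0.0 0.0
      vertex 13.0 0.0 0.0
      vertex 13.0 0.0 29.0
    endloop
  endfacet
  facet normal 0.0000 -1.0000 0.0000
    outer loop
      vertex 0.0 0.0 0.0
      vertex 13.0 0.0 29.0
      vertex 0.0 0.0 29.0
    endloop
  endfacet
  facet normal 0.0000 1.0000 0.0000
    outer loop
      vertex 13.0 15.0 29.0
      vertex 13.0 15.0 0.0
      vertex 0.0 15.0 0.0
    endloop
  endfacet
  facet normal 0.0000 1.0000 0.0000
    outer loop
      vertex 0.0 15.0 29.0
      vertex 13.0 15.0 29.0
      vertex 0.0 15.0 0.0
    endloop
  endfacet
  facet normal -1.0000 0.0000 0.0000
    outer loop
      vertex 0.0 15.0 29.0
      vertex 0.0 15.0 0.0
      vertex 0.0 0.0 0.0
    endloop
  endfacet
  facet normal -1.0000 0.0000 0.0000
    outer loop
      vertex 0.0 0.0 29.0
      vertex 0.0 15.0 29.0
      vertex 0.0 0.0 0.0
    endloop
  endfacet
  facet normal 1.0000 0.0000 0.0000
    outer loop
      vertex 13.0 0.0 0.0
      vertex 13.0 15.0 0.0
      vertex 13.0 15.0 29.0
    endloop
  endfacet
  facet normal 1.0000 0.0000 0.0000
    outer loop
      vertex 13.0 0.0 0.0
      vertex 13.0 15.0 29.0
      vertex 13.0 0.0 29.0
    endloop
  endfacet
endsolid part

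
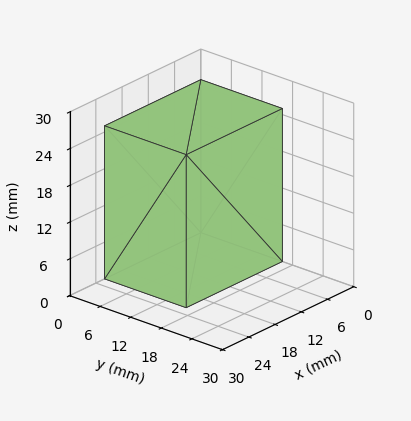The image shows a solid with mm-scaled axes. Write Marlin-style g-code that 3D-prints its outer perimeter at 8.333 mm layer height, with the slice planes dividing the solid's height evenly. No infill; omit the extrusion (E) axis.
Reading the render: the shape is a rectangular box, roughly 22 × 16 mm footprint and 25 mm tall (dimensions read to the nearest mm from the axis ticks). For the g-code, the solid's height is divided into equal slices at the stated Δz and each level perimeter traced with G1 moves after a G0 lift.

; perimeter-only toolpath
G21 ; units = mm
G90 ; absolute positioning
G28 ; home
; layer 1
G0 Z8.333
G0 X0.000 Y0.000
G1 X22.000 Y0.000
G1 X22.000 Y16.000
G1 X0.000 Y16.000
G1 X0.000 Y0.000
; layer 2
G0 Z16.667
G0 X0.000 Y0.000
G1 X22.000 Y0.000
G1 X22.000 Y16.000
G1 X0.000 Y16.000
G1 X0.000 Y0.000
; layer 3
G0 Z25.000
G0 X0.000 Y0.000
G1 X22.000 Y0.000
G1 X22.000 Y16.000
G1 X0.000 Y16.000
G1 X0.000 Y0.000
M2 ; end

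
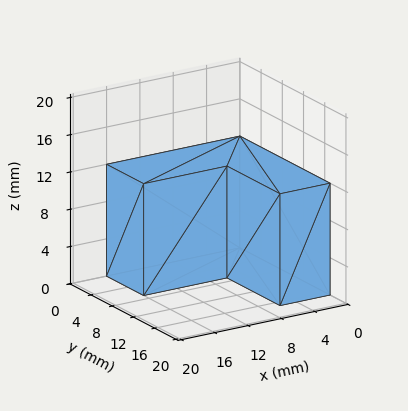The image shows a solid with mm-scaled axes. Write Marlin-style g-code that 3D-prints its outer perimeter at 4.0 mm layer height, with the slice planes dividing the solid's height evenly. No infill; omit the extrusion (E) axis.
Reading the render: the shape is an L-shaped prism: outer 16 × 17 mm, arm thicknesses ≈ 7 mm (horizontal) and 6 mm (vertical), extruded 12 mm in z (dimensions read to the nearest mm from the axis ticks). For the g-code, the solid's height is divided into equal slices at the stated Δz and each level perimeter traced with G1 moves after a G0 lift.

; perimeter-only toolpath
G21 ; units = mm
G90 ; absolute positioning
G28 ; home
; layer 1
G0 Z4.0
G0 X0.0 Y0.0
G1 X16.0 Y0.0
G1 X16.0 Y7.0
G1 X6.0 Y7.0
G1 X6.0 Y17.0
G1 X0.0 Y17.0
G1 X0.0 Y0.0
; layer 2
G0 Z8.0
G0 X0.0 Y0.0
G1 X16.0 Y0.0
G1 X16.0 Y7.0
G1 X6.0 Y7.0
G1 X6.0 Y17.0
G1 X0.0 Y17.0
G1 X0.0 Y0.0
; layer 3
G0 Z12.0
G0 X0.0 Y0.0
G1 X16.0 Y0.0
G1 X16.0 Y7.0
G1 X6.0 Y7.0
G1 X6.0 Y17.0
G1 X0.0 Y17.0
G1 X0.0 Y0.0
M2 ; end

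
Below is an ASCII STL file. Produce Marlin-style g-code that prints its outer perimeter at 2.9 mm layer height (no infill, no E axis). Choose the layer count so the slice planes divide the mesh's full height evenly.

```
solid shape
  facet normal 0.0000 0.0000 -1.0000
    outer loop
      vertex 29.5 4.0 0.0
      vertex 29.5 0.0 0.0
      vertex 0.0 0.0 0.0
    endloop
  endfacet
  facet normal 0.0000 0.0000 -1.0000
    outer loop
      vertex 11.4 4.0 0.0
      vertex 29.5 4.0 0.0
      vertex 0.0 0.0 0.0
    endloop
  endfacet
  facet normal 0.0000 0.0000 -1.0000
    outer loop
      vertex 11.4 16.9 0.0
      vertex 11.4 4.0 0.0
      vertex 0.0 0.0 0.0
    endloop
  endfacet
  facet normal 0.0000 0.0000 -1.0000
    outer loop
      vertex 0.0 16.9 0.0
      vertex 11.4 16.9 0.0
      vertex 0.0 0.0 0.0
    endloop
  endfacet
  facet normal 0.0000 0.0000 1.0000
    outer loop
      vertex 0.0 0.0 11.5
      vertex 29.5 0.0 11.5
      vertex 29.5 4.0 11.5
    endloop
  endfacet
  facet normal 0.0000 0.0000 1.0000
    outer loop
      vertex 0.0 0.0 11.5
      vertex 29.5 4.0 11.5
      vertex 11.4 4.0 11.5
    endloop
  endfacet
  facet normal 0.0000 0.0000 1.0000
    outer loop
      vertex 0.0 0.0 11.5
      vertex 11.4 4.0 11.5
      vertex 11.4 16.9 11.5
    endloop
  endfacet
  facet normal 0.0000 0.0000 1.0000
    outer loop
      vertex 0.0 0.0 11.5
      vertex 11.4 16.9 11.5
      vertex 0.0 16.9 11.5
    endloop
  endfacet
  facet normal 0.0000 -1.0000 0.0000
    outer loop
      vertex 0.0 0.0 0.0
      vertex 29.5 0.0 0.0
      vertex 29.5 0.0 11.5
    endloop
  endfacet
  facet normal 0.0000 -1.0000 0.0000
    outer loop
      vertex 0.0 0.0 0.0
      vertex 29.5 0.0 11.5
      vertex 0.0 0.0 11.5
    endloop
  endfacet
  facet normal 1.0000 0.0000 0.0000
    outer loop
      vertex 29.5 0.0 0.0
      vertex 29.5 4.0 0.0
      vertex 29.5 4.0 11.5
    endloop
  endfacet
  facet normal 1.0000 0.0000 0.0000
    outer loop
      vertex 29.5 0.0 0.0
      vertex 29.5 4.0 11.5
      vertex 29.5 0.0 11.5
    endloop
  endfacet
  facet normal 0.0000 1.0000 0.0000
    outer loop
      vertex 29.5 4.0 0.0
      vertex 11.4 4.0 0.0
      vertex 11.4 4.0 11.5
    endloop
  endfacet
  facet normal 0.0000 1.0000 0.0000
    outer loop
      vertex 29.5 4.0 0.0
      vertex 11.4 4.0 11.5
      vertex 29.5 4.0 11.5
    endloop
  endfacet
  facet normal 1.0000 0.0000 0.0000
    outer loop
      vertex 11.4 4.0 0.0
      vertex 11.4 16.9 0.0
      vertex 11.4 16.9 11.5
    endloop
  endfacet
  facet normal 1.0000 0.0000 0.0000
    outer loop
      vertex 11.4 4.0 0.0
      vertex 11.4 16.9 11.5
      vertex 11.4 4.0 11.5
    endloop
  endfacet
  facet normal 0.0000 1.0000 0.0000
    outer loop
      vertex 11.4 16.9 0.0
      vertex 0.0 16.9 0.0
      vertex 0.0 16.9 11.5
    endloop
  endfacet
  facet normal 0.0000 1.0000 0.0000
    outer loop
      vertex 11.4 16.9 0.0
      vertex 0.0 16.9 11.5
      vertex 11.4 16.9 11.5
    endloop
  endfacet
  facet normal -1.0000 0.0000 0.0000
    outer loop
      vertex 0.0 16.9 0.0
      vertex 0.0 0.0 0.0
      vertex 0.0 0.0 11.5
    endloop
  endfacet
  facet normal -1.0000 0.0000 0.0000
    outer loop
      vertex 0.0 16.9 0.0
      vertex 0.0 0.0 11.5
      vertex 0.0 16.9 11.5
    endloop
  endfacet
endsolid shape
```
; perimeter-only toolpath
G21 ; units = mm
G90 ; absolute positioning
G28 ; home
; layer 1
G0 Z2.9
G0 X0.0 Y0.0
G1 X29.5 Y0.0
G1 X29.5 Y4.0
G1 X11.4 Y4.0
G1 X11.4 Y16.9
G1 X0.0 Y16.9
G1 X0.0 Y0.0
; layer 2
G0 Z5.8
G0 X0.0 Y0.0
G1 X29.5 Y0.0
G1 X29.5 Y4.0
G1 X11.4 Y4.0
G1 X11.4 Y16.9
G1 X0.0 Y16.9
G1 X0.0 Y0.0
; layer 3
G0 Z8.6
G0 X0.0 Y0.0
G1 X29.5 Y0.0
G1 X29.5 Y4.0
G1 X11.4 Y4.0
G1 X11.4 Y16.9
G1 X0.0 Y16.9
G1 X0.0 Y0.0
; layer 4
G0 Z11.5
G0 X0.0 Y0.0
G1 X29.5 Y0.0
G1 X29.5 Y4.0
G1 X11.4 Y4.0
G1 X11.4 Y16.9
G1 X0.0 Y16.9
G1 X0.0 Y0.0
M2 ; end

The solid is an L-shaped prism: outer 29.5 × 16.9 mm, arm thicknesses ≈ 4 mm (horizontal) and 11.4 mm (vertical), extruded 11.5 mm in z. Slicing at Δz = 2.9 mm — 4 equal slices spanning the solid's height, so layer i sits at z = i·h/4 — gives 4 non-empty perimeters. Each is a 6-segment closed polygon; G0 lifts to the layer z and rapids to the start vertex, then G1 traces the edges.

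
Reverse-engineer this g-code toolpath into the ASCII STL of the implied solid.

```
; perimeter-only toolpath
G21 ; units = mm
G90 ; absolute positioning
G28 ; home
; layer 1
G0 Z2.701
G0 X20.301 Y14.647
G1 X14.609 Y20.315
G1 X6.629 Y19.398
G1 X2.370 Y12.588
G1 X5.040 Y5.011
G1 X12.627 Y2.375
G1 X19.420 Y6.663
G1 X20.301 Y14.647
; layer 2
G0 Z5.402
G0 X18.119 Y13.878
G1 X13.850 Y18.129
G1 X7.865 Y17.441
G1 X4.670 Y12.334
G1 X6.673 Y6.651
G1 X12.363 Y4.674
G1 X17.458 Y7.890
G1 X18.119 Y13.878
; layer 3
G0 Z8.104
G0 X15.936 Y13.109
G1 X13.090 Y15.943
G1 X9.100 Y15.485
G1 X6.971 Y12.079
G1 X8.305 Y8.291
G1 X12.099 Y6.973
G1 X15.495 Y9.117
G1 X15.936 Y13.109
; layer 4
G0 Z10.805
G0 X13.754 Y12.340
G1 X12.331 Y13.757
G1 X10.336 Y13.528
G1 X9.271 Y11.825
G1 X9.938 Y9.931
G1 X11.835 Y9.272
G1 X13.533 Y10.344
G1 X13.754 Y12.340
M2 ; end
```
solid part
  facet normal 0.0000 0.0000 -1.0000
    outer loop
      vertex 5.394 21.355 0.000
      vertex 15.369 22.501 0.000
      vertex 22.484 15.416 0.000
    endloop
  endfacet
  facet normal 0.0000 0.0000 -1.0000
    outer loop
      vertex 0.070 12.842 0.000
      vertex 5.394 21.355 0.000
      vertex 22.484 15.416 0.000
    endloop
  endfacet
  facet normal 0.0000 0.0000 -1.0000
    outer loop
      vertex 3.407 3.371 0.000
      vertex 0.070 12.842 0.000
      vertex 22.484 15.416 0.000
    endloop
  endfacet
  facet normal 0.0000 0.0000 -1.0000
    outer loop
      vertex 12.891 0.076 0.000
      vertex 3.407 3.371 0.000
      vertex 22.484 15.416 0.000
    endloop
  endfacet
  facet normal 0.0000 0.0000 -1.0000
    outer loop
      vertex 21.382 5.436 0.000
      vertex 12.891 0.076 0.000
      vertex 22.484 15.416 0.000
    endloop
  endfacet
  facet normal 0.5586 0.5609 0.6110
    outer loop
      vertex 22.484 15.416 0.000
      vertex 15.369 22.501 0.000
      vertex 11.571 11.571 13.506
    endloop
  endfacet
  facet normal -0.0904 0.7864 0.6110
    outer loop
      vertex 15.369 22.501 0.000
      vertex 5.394 21.355 0.000
      vertex 11.571 11.571 13.506
    endloop
  endfacet
  facet normal -0.6712 0.4197 0.6110
    outer loop
      vertex 5.394 21.355 0.000
      vertex 0.070 12.842 0.000
      vertex 11.571 11.571 13.506
    endloop
  endfacet
  facet normal -0.7466 -0.2631 0.6110
    outer loop
      vertex 0.070 12.842 0.000
      vertex 3.407 3.371 0.000
      vertex 11.571 11.571 13.506
    endloop
  endfacet
  facet normal -0.2598 -0.7478 0.6110
    outer loop
      vertex 3.407 3.371 0.000
      vertex 12.891 0.076 0.000
      vertex 11.571 11.571 13.506
    endloop
  endfacet
  facet normal 0.4226 -0.6694 0.6110
    outer loop
      vertex 12.891 0.076 0.000
      vertex 21.382 5.436 0.000
      vertex 11.571 11.571 13.506
    endloop
  endfacet
  facet normal 0.7868 -0.0869 0.6110
    outer loop
      vertex 21.382 5.436 0.000
      vertex 22.484 15.416 0.000
      vertex 11.571 11.571 13.506
    endloop
  endfacet
endsolid part

The G0 Z moves step by Δz≈2.701 mm. The G1 loops shrink linearly with z, so the solid tapers from its base footprint up to z≈13.5. Closing with a flat bottom cap and the tapered top and triangulating gives 12 facets — a regular 7-sided pyramid, base circumscribed radius ≈ 11.6 mm, apex at z ≈ 13.5 mm.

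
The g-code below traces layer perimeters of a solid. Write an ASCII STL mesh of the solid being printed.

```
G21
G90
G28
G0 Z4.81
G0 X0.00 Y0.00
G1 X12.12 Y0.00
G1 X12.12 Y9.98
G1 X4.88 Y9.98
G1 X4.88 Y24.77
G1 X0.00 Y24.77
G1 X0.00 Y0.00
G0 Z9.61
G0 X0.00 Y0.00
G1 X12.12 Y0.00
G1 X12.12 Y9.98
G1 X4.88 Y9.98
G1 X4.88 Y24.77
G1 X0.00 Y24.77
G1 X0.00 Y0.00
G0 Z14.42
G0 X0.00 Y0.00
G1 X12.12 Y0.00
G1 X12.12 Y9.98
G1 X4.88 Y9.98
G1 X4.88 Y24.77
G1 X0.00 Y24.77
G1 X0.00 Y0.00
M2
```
solid part
  facet normal 0.0000 0.0000 -1.0000
    outer loop
      vertex 12.12 9.98 0.00
      vertex 12.12 0.00 0.00
      vertex 0.00 0.00 0.00
    endloop
  endfacet
  facet normal 0.0000 0.0000 -1.0000
    outer loop
      vertex 4.88 9.98 0.00
      vertex 12.12 9.98 0.00
      vertex 0.00 0.00 0.00
    endloop
  endfacet
  facet normal 0.0000 0.0000 -1.0000
    outer loop
      vertex 4.88 24.77 0.00
      vertex 4.88 9.98 0.00
      vertex 0.00 0.00 0.00
    endloop
  endfacet
  facet normal 0.0000 0.0000 -1.0000
    outer loop
      vertex 0.00 24.77 0.00
      vertex 4.88 24.77 0.00
      vertex 0.00 0.00 0.00
    endloop
  endfacet
  facet normal 0.0000 0.0000 1.0000
    outer loop
      vertex 0.00 0.00 14.42
      vertex 12.12 0.00 14.42
      vertex 12.12 9.98 14.42
    endloop
  endfacet
  facet normal 0.0000 0.0000 1.0000
    outer loop
      vertex 0.00 0.00 14.42
      vertex 12.12 9.98 14.42
      vertex 4.88 9.98 14.42
    endloop
  endfacet
  facet normal 0.0000 0.0000 1.0000
    outer loop
      vertex 0.00 0.00 14.42
      vertex 4.88 9.98 14.42
      vertex 4.88 24.77 14.42
    endloop
  endfacet
  facet normal 0.0000 0.0000 1.0000
    outer loop
      vertex 0.00 0.00 14.42
      vertex 4.88 24.77 14.42
      vertex 0.00 24.77 14.42
    endloop
  endfacet
  facet normal 0.0000 -1.0000 0.0000
    outer loop
      vertex 0.00 0.00 0.00
      vertex 12.12 0.00 0.00
      vertex 12.12 0.00 14.42
    endloop
  endfacet
  facet normal 0.0000 -1.0000 0.0000
    outer loop
      vertex 0.00 0.00 0.00
      vertex 12.12 0.00 14.42
      vertex 0.00 0.00 14.42
    endloop
  endfacet
  facet normal 1.0000 0.0000 0.0000
    outer loop
      vertex 12.12 0.00 0.00
      vertex 12.12 9.98 0.00
      vertex 12.12 9.98 14.42
    endloop
  endfacet
  facet normal 1.0000 0.0000 0.0000
    outer loop
      vertex 12.12 0.00 0.00
      vertex 12.12 9.98 14.42
      vertex 12.12 0.00 14.42
    endloop
  endfacet
  facet normal 0.0000 1.0000 0.0000
    outer loop
      vertex 12.12 9.98 0.00
      vertex 4.88 9.98 0.00
      vertex 4.88 9.98 14.42
    endloop
  endfacet
  facet normal 0.0000 1.0000 0.0000
    outer loop
      vertex 12.12 9.98 0.00
      vertex 4.88 9.98 14.42
      vertex 12.12 9.98 14.42
    endloop
  endfacet
  facet normal 1.0000 0.0000 0.0000
    outer loop
      vertex 4.88 9.98 0.00
      vertex 4.88 24.77 0.00
      vertex 4.88 24.77 14.42
    endloop
  endfacet
  facet normal 1.0000 0.0000 0.0000
    outer loop
      vertex 4.88 9.98 0.00
      vertex 4.88 24.77 14.42
      vertex 4.88 9.98 14.42
    endloop
  endfacet
  facet normal 0.0000 1.0000 0.0000
    outer loop
      vertex 4.88 24.77 0.00
      vertex 0.00 24.77 0.00
      vertex 0.00 24.77 14.42
    endloop
  endfacet
  facet normal 0.0000 1.0000 0.0000
    outer loop
      vertex 4.88 24.77 0.00
      vertex 0.00 24.77 14.42
      vertex 4.88 24.77 14.42
    endloop
  endfacet
  facet normal -1.0000 0.0000 0.0000
    outer loop
      vertex 0.00 24.77 0.00
      vertex 0.00 0.00 0.00
      vertex 0.00 0.00 14.42
    endloop
  endfacet
  facet normal -1.0000 0.0000 0.0000
    outer loop
      vertex 0.00 24.77 0.00
      vertex 0.00 0.00 14.42
      vertex 0.00 24.77 14.42
    endloop
  endfacet
endsolid part

The G0 Z moves step by Δz≈4.81 mm. Every layer's G1 loop is the same polygon, so the solid is a straight extrusion of it from z=0 to z≈14.4. Closing with flat bottom and top caps and triangulating gives 20 facets — an L-shaped prism: outer 12.1 × 24.8 mm, arm thicknesses ≈ 9.98 mm (horizontal) and 4.88 mm (vertical), extruded 14.4 mm in z.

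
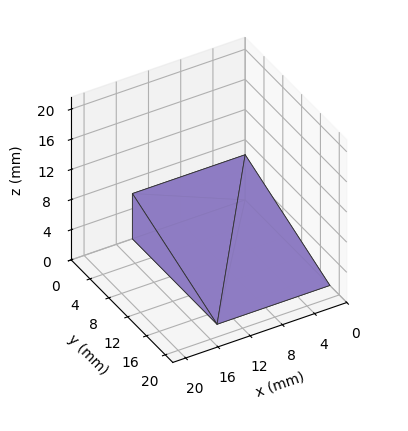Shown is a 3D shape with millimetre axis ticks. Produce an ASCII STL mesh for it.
Reading the render: the shape is a wedge (ramp): 14 × 18 mm base, rising to 6 mm along the y=0 edge and sloping linearly to z=0 at y=18 (dimensions read to the nearest mm from the axis ticks). For the STL, each face is triangulated and given an outward normal.

solid part
  facet normal 0.0000 0.0000 -1.0000
    outer loop
      vertex 14.000 18.000 0.000
      vertex 14.000 0.000 0.000
      vertex 0.000 0.000 0.000
    endloop
  endfacet
  facet normal 0.0000 0.0000 -1.0000
    outer loop
      vertex 0.000 18.000 0.000
      vertex 14.000 18.000 0.000
      vertex 0.000 0.000 0.000
    endloop
  endfacet
  facet normal 0.0000 -1.0000 0.0000
    outer loop
      vertex 0.000 0.000 0.000
      vertex 14.000 0.000 0.000
      vertex 14.000 0.000 6.000
    endloop
  endfacet
  facet normal 0.0000 -1.0000 0.0000
    outer loop
      vertex 0.000 0.000 0.000
      vertex 14.000 0.000 6.000
      vertex 0.000 0.000 6.000
    endloop
  endfacet
  facet normal 0.0000 0.3162 0.9487
    outer loop
      vertex 0.000 0.000 6.000
      vertex 14.000 0.000 6.000
      vertex 14.000 18.000 0.000
    endloop
  endfacet
  facet normal 0.0000 0.3162 0.9487
    outer loop
      vertex 0.000 0.000 6.000
      vertex 14.000 18.000 0.000
      vertex 0.000 18.000 0.000
    endloop
  endfacet
  facet normal -1.0000 0.0000 0.0000
    outer loop
      vertex 0.000 0.000 6.000
      vertex 0.000 18.000 0.000
      vertex 0.000 0.000 0.000
    endloop
  endfacet
  facet normal 1.0000 0.0000 0.0000
    outer loop
      vertex 14.000 0.000 0.000
      vertex 14.000 18.000 0.000
      vertex 14.000 0.000 6.000
    endloop
  endfacet
endsolid part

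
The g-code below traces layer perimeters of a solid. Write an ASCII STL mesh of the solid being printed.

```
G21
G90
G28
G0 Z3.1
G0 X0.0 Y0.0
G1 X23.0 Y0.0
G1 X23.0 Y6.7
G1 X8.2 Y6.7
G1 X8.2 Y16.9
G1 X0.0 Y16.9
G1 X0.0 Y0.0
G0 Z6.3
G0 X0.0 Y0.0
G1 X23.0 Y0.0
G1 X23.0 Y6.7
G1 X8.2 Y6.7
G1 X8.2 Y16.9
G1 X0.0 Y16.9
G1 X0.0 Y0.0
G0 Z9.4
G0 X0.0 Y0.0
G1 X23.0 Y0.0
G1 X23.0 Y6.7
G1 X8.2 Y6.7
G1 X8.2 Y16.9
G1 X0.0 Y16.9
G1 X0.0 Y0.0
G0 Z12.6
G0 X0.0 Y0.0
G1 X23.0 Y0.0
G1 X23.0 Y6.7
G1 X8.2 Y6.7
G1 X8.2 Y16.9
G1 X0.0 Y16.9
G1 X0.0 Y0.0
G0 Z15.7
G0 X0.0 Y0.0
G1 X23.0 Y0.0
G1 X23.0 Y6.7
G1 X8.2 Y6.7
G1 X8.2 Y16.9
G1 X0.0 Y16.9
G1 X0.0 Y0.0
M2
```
solid part
  facet normal 0.0000 0.0000 -1.0000
    outer loop
      vertex 23.0 6.7 0.0
      vertex 23.0 0.0 0.0
      vertex 0.0 0.0 0.0
    endloop
  endfacet
  facet normal 0.0000 0.0000 -1.0000
    outer loop
      vertex 8.2 6.7 0.0
      vertex 23.0 6.7 0.0
      vertex 0.0 0.0 0.0
    endloop
  endfacet
  facet normal 0.0000 0.0000 -1.0000
    outer loop
      vertex 8.2 16.9 0.0
      vertex 8.2 6.7 0.0
      vertex 0.0 0.0 0.0
    endloop
  endfacet
  facet normal 0.0000 0.0000 -1.0000
    outer loop
      vertex 0.0 16.9 0.0
      vertex 8.2 16.9 0.0
      vertex 0.0 0.0 0.0
    endloop
  endfacet
  facet normal 0.0000 0.0000 1.0000
    outer loop
      vertex 0.0 0.0 15.7
      vertex 23.0 0.0 15.7
      vertex 23.0 6.7 15.7
    endloop
  endfacet
  facet normal 0.0000 0.0000 1.0000
    outer loop
      vertex 0.0 0.0 15.7
      vertex 23.0 6.7 15.7
      vertex 8.2 6.7 15.7
    endloop
  endfacet
  facet normal 0.0000 0.0000 1.0000
    outer loop
      vertex 0.0 0.0 15.7
      vertex 8.2 6.7 15.7
      vertex 8.2 16.9 15.7
    endloop
  endfacet
  facet normal 0.0000 0.0000 1.0000
    outer loop
      vertex 0.0 0.0 15.7
      vertex 8.2 16.9 15.7
      vertex 0.0 16.9 15.7
    endloop
  endfacet
  facet normal 0.0000 -1.0000 0.0000
    outer loop
      vertex 0.0 0.0 0.0
      vertex 23.0 0.0 0.0
      vertex 23.0 0.0 15.7
    endloop
  endfacet
  facet normal 0.0000 -1.0000 0.0000
    outer loop
      vertex 0.0 0.0 0.0
      vertex 23.0 0.0 15.7
      vertex 0.0 0.0 15.7
    endloop
  endfacet
  facet normal 1.0000 0.0000 0.0000
    outer loop
      vertex 23.0 0.0 0.0
      vertex 23.0 6.7 0.0
      vertex 23.0 6.7 15.7
    endloop
  endfacet
  facet normal 1.0000 0.0000 0.0000
    outer loop
      vertex 23.0 0.0 0.0
      vertex 23.0 6.7 15.7
      vertex 23.0 0.0 15.7
    endloop
  endfacet
  facet normal 0.0000 1.0000 0.0000
    outer loop
      vertex 23.0 6.7 0.0
      vertex 8.2 6.7 0.0
      vertex 8.2 6.7 15.7
    endloop
  endfacet
  facet normal 0.0000 1.0000 0.0000
    outer loop
      vertex 23.0 6.7 0.0
      vertex 8.2 6.7 15.7
      vertex 23.0 6.7 15.7
    endloop
  endfacet
  facet normal 1.0000 0.0000 0.0000
    outer loop
      vertex 8.2 6.7 0.0
      vertex 8.2 16.9 0.0
      vertex 8.2 16.9 15.7
    endloop
  endfacet
  facet normal 1.0000 0.0000 0.0000
    outer loop
      vertex 8.2 6.7 0.0
      vertex 8.2 16.9 15.7
      vertex 8.2 6.7 15.7
    endloop
  endfacet
  facet normal 0.0000 1.0000 0.0000
    outer loop
      vertex 8.2 16.9 0.0
      vertex 0.0 16.9 0.0
      vertex 0.0 16.9 15.7
    endloop
  endfacet
  facet normal 0.0000 1.0000 0.0000
    outer loop
      vertex 8.2 16.9 0.0
      vertex 0.0 16.9 15.7
      vertex 8.2 16.9 15.7
    endloop
  endfacet
  facet normal -1.0000 0.0000 0.0000
    outer loop
      vertex 0.0 16.9 0.0
      vertex 0.0 0.0 0.0
      vertex 0.0 0.0 15.7
    endloop
  endfacet
  facet normal -1.0000 0.0000 0.0000
    outer loop
      vertex 0.0 16.9 0.0
      vertex 0.0 0.0 15.7
      vertex 0.0 16.9 15.7
    endloop
  endfacet
endsolid part

The G0 Z moves step by Δz≈3.1 mm. Every layer's G1 loop is the same polygon, so the solid is a straight extrusion of it from z=0 to z≈15.7. Closing with flat bottom and top caps and triangulating gives 20 facets — an L-shaped prism: outer 23 × 16.9 mm, arm thicknesses ≈ 6.7 mm (horizontal) and 8.2 mm (vertical), extruded 15.7 mm in z.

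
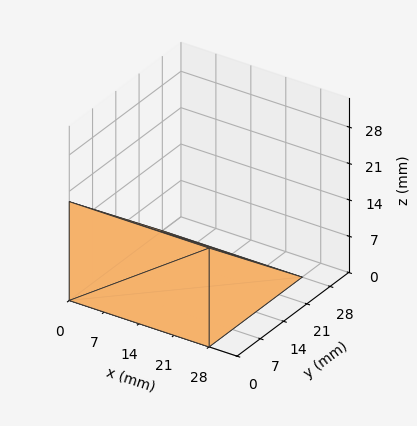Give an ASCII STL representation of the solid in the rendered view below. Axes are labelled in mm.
Reading the render: the shape is a wedge (ramp): 28 × 28 mm base, rising to 19 mm along the y=0 edge and sloping linearly to z=0 at y=28 (dimensions read to the nearest mm from the axis ticks). For the STL, each face is triangulated and given an outward normal.

solid part
  facet normal 0.0000 0.0000 -1.0000
    outer loop
      vertex 28.0 28.0 0.0
      vertex 28.0 0.0 0.0
      vertex 0.0 0.0 0.0
    endloop
  endfacet
  facet normal 0.0000 0.0000 -1.0000
    outer loop
      vertex 0.0 28.0 0.0
      vertex 28.0 28.0 0.0
      vertex 0.0 0.0 0.0
    endloop
  endfacet
  facet normal 0.0000 -1.0000 0.0000
    outer loop
      vertex 0.0 0.0 0.0
      vertex 28.0 0.0 0.0
      vertex 28.0 0.0 19.0
    endloop
  endfacet
  facet normal 0.0000 -1.0000 0.0000
    outer loop
      vertex 0.0 0.0 0.0
      vertex 28.0 0.0 19.0
      vertex 0.0 0.0 19.0
    endloop
  endfacet
  facet normal 0.0000 0.5615 0.8275
    outer loop
      vertex 0.0 0.0 19.0
      vertex 28.0 0.0 19.0
      vertex 28.0 28.0 0.0
    endloop
  endfacet
  facet normal 0.0000 0.5615 0.8275
    outer loop
      vertex 0.0 0.0 19.0
      vertex 28.0 28.0 0.0
      vertex 0.0 28.0 0.0
    endloop
  endfacet
  facet normal -1.0000 0.0000 0.0000
    outer loop
      vertex 0.0 0.0 19.0
      vertex 0.0 28.0 0.0
      vertex 0.0 0.0 0.0
    endloop
  endfacet
  facet normal 1.0000 0.0000 0.0000
    outer loop
      vertex 28.0 0.0 0.0
      vertex 28.0 28.0 0.0
      vertex 28.0 0.0 19.0
    endloop
  endfacet
endsolid part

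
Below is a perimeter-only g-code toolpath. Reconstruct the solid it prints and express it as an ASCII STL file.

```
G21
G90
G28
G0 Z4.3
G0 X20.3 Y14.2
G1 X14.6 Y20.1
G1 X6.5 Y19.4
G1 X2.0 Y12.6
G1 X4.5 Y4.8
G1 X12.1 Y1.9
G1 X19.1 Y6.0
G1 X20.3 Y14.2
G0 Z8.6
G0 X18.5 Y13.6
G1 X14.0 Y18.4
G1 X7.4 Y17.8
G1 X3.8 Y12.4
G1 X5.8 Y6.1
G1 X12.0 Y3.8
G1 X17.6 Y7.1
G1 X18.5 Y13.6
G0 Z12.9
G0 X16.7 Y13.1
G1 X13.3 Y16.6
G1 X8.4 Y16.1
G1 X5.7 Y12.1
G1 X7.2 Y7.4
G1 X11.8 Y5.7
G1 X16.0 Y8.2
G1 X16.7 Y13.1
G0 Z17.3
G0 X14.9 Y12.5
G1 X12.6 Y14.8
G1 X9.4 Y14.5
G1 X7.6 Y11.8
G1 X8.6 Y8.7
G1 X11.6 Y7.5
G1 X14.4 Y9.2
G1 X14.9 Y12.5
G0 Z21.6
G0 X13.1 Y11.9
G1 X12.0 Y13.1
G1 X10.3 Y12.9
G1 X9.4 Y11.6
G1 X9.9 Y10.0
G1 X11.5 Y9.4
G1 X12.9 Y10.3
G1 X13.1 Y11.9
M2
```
solid part
  facet normal 0.0000 0.0000 -1.0000
    outer loop
      vertex 5.5 21.0 0.0
      vertex 15.3 21.9 0.0
      vertex 22.1 14.8 0.0
    endloop
  endfacet
  facet normal 0.0000 0.0000 -1.0000
    outer loop
      vertex 0.1 12.9 0.0
      vertex 5.5 21.0 0.0
      vertex 22.1 14.8 0.0
    endloop
  endfacet
  facet normal 0.0000 0.0000 -1.0000
    outer loop
      vertex 3.1 3.5 0.0
      vertex 0.1 12.9 0.0
      vertex 22.1 14.8 0.0
    endloop
  endfacet
  facet normal 0.0000 0.0000 -1.0000
    outer loop
      vertex 12.3 0.0 0.0
      vertex 3.1 3.5 0.0
      vertex 22.1 14.8 0.0
    endloop
  endfacet
  facet normal 0.0000 0.0000 -1.0000
    outer loop
      vertex 20.7 5.0 0.0
      vertex 12.3 0.0 0.0
      vertex 22.1 14.8 0.0
    endloop
  endfacet
  facet normal 0.6718 0.6434 0.3671
    outer loop
      vertex 22.1 14.8 0.0
      vertex 15.3 21.9 0.0
      vertex 11.3 11.3 25.9
    endloop
  endfacet
  facet normal -0.0851 0.9267 0.3661
    outer loop
      vertex 15.3 21.9 0.0
      vertex 5.5 21.0 0.0
      vertex 11.3 11.3 25.9
    endloop
  endfacet
  facet normal -0.7741 0.5161 0.3666
    outer loop
      vertex 5.5 21.0 0.0
      vertex 0.1 12.9 0.0
      vertex 11.3 11.3 25.9
    endloop
  endfacet
  facet normal -0.8866 -0.2830 0.3659
    outer loop
      vertex 0.1 12.9 0.0
      vertex 3.1 3.5 0.0
      vertex 11.3 11.3 25.9
    endloop
  endfacet
  facet normal -0.3308 -0.8696 0.3666
    outer loop
      vertex 3.1 3.5 0.0
      vertex 12.3 0.0 0.0
      vertex 11.3 11.3 25.9
    endloop
  endfacet
  facet normal 0.4758 -0.7993 0.3671
    outer loop
      vertex 12.3 0.0 0.0
      vertex 20.7 5.0 0.0
      vertex 11.3 11.3 25.9
    endloop
  endfacet
  facet normal 0.9211 -0.1316 0.3663
    outer loop
      vertex 20.7 5.0 0.0
      vertex 22.1 14.8 0.0
      vertex 11.3 11.3 25.9
    endloop
  endfacet
endsolid part

The G0 Z moves step by Δz≈4.3 mm. The G1 loops shrink linearly with z, so the solid tapers from its base footprint up to z≈25.9. Closing with a flat bottom cap and the tapered top and triangulating gives 12 facets — a regular 7-sided pyramid, base circumscribed radius ≈ 11.3 mm, apex at z ≈ 25.9 mm.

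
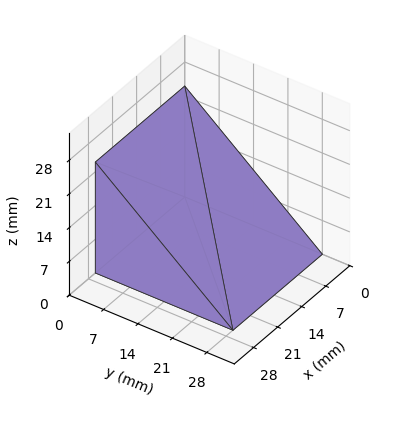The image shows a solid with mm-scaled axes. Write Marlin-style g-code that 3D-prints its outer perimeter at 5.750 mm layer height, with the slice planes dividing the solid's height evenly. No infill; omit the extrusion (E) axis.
Reading the render: the shape is a wedge (ramp): 26 × 28 mm base, rising to 23 mm along the y=0 edge and sloping linearly to z=0 at y=28 (dimensions read to the nearest mm from the axis ticks). For the g-code, the solid's height is divided into equal slices at the stated Δz and each level perimeter traced with G1 moves after a G0 lift.

; perimeter-only toolpath
G21 ; units = mm
G90 ; absolute positioning
G28 ; home
; layer 1
G0 Z5.750
G0 X0.000 Y0.000
G1 X26.000 Y0.000
G1 X26.000 Y21.000
G1 X0.000 Y21.000
G1 X0.000 Y0.000
; layer 2
G0 Z11.500
G0 X0.000 Y0.000
G1 X26.000 Y0.000
G1 X26.000 Y14.000
G1 X0.000 Y14.000
G1 X0.000 Y0.000
; layer 3
G0 Z17.250
G0 X0.000 Y0.000
G1 X26.000 Y0.000
G1 X26.000 Y7.000
G1 X0.000 Y7.000
G1 X0.000 Y0.000
M2 ; end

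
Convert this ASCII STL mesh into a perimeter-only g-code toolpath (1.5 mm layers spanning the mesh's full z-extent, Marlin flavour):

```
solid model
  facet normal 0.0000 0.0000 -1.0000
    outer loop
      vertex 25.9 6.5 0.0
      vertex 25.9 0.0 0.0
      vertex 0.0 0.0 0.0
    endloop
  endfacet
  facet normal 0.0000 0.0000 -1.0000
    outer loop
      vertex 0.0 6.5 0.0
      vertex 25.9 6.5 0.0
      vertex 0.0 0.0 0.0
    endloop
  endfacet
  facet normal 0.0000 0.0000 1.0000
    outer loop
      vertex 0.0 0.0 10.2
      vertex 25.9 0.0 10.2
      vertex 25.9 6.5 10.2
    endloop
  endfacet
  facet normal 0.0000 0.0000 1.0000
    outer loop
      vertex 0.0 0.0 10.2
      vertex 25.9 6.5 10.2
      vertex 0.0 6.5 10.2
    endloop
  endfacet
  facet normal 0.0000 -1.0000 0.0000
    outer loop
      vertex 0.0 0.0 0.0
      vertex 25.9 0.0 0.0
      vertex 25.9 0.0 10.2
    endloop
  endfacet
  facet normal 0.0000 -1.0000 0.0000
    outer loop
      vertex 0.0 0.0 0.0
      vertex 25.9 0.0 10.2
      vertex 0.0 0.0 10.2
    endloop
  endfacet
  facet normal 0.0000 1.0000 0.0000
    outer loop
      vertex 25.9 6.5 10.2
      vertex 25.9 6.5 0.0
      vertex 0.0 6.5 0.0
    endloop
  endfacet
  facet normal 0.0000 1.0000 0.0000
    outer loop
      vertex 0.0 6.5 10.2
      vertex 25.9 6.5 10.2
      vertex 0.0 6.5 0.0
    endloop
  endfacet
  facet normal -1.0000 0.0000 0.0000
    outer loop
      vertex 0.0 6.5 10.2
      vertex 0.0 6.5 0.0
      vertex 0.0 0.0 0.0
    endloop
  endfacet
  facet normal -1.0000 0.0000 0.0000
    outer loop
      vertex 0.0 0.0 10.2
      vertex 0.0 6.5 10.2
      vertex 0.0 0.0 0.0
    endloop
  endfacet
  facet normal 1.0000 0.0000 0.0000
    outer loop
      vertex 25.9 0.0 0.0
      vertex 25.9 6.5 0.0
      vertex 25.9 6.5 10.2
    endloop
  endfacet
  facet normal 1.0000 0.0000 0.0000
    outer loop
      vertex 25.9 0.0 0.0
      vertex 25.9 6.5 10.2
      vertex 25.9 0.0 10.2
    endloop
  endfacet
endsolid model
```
; perimeter-only toolpath
G21 ; units = mm
G90 ; absolute positioning
G28 ; home
; layer 1
G0 Z1.5
G0 X0.0 Y0.0
G1 X25.9 Y0.0
G1 X25.9 Y6.5
G1 X0.0 Y6.5
G1 X0.0 Y0.0
; layer 2
G0 Z2.9
G0 X0.0 Y0.0
G1 X25.9 Y0.0
G1 X25.9 Y6.5
G1 X0.0 Y6.5
G1 X0.0 Y0.0
; layer 3
G0 Z4.4
G0 X0.0 Y0.0
G1 X25.9 Y0.0
G1 X25.9 Y6.5
G1 X0.0 Y6.5
G1 X0.0 Y0.0
; layer 4
G0 Z5.8
G0 X0.0 Y0.0
G1 X25.9 Y0.0
G1 X25.9 Y6.5
G1 X0.0 Y6.5
G1 X0.0 Y0.0
; layer 5
G0 Z7.3
G0 X0.0 Y0.0
G1 X25.9 Y0.0
G1 X25.9 Y6.5
G1 X0.0 Y6.5
G1 X0.0 Y0.0
; layer 6
G0 Z8.7
G0 X0.0 Y0.0
G1 X25.9 Y0.0
G1 X25.9 Y6.5
G1 X0.0 Y6.5
G1 X0.0 Y0.0
; layer 7
G0 Z10.2
G0 X0.0 Y0.0
G1 X25.9 Y0.0
G1 X25.9 Y6.5
G1 X0.0 Y6.5
G1 X0.0 Y0.0
M2 ; end

The solid is a rectangular box, roughly 25.9 × 6.5 mm footprint and 10.2 mm tall. Slicing at Δz = 1.5 mm — 7 equal slices spanning the solid's height, so layer i sits at z = i·h/7 — gives 7 non-empty perimeters. Each is a 4-segment closed polygon; G0 lifts to the layer z and rapids to the start vertex, then G1 traces the edges.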